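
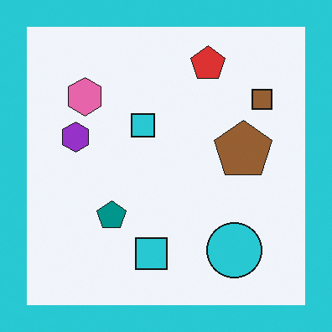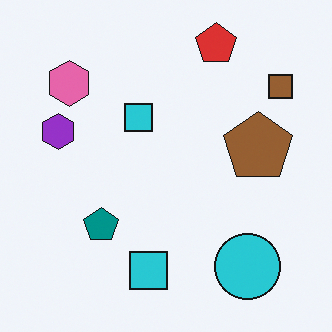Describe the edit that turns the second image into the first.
It was framed with a cyan border.

A solid cyan frame runs around the edge of the first image, with the content slightly shrunk inside it.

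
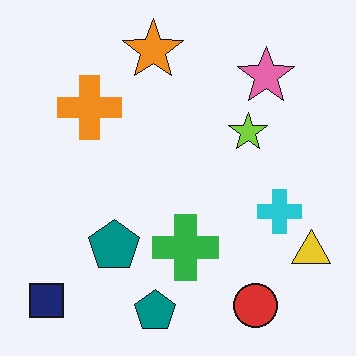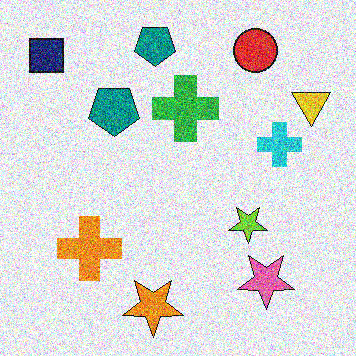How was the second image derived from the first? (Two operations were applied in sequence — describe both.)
The second image is the first flipped vertically (top ↔ bottom), then degraded with strong gaussian noise.

The orange star is in the top of the first image and the bottom of the second — shapes on opposite sides of the horizontal midline have swapped in a mirror flip. Random speckle covers the whole image, including the flat background.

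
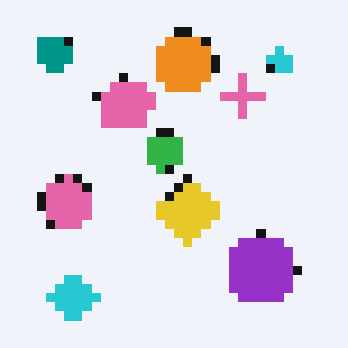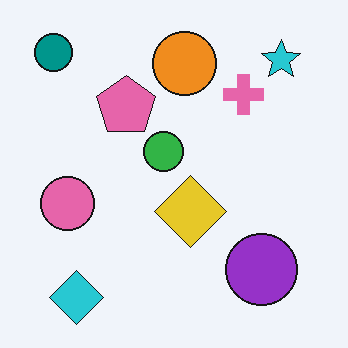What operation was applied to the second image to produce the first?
It was heavily pixelated into large blocks.

Shapes are reduced to large square blocks; fine edges and outlines are lost — a downscale-then-upscale (mosaic) effect.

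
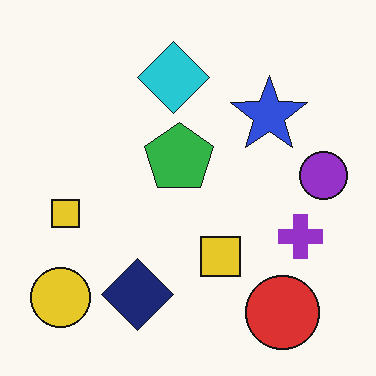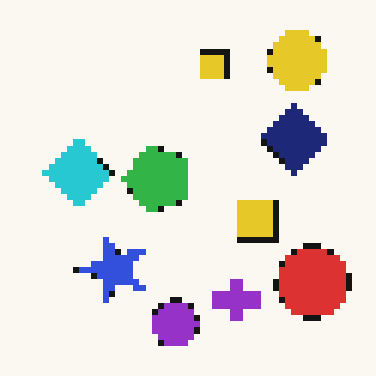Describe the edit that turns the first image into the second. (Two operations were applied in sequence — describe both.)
Transposed (reflected across the top-left ↔ bottom-right diagonal), then moderately pixelated.

Shapes have swapped their row and column positions — what was in the top-right is now in the bottom-left — a diagonal reflection. Shapes are reduced to large square blocks; fine edges and outlines are lost — a downscale-then-upscale (mosaic) effect.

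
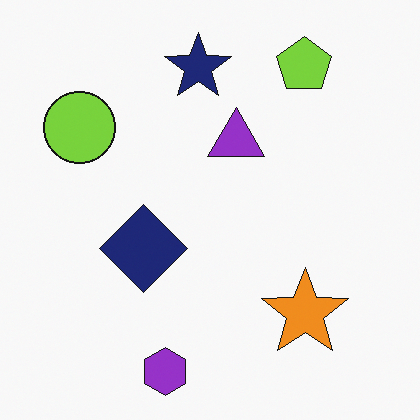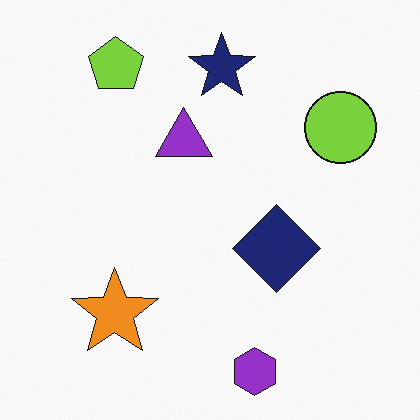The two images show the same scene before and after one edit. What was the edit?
The transformation is: flipped horizontally (left ↔ right).

The lime circle is in the top-left of the first image and the top-right of the second — shapes on opposite sides of the vertical midline have swapped in a mirror flip.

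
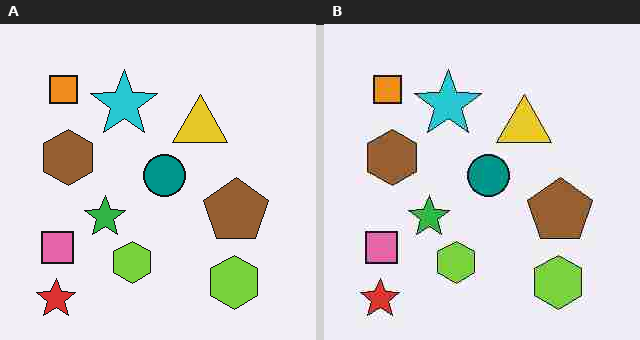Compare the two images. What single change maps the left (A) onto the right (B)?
The image was heavily JPEG-compressed with obvious blocking artifacts.

Blocky 8×8 compression artifacts appear around shape edges and the flat background shows ringing — characteristic JPEG degradation.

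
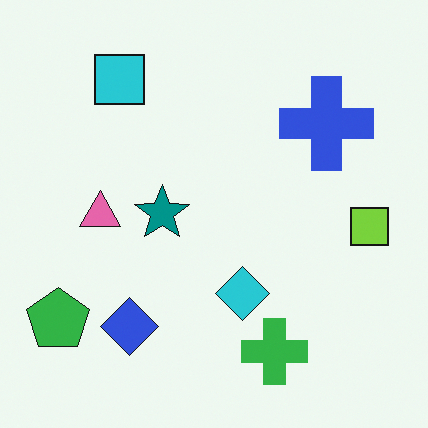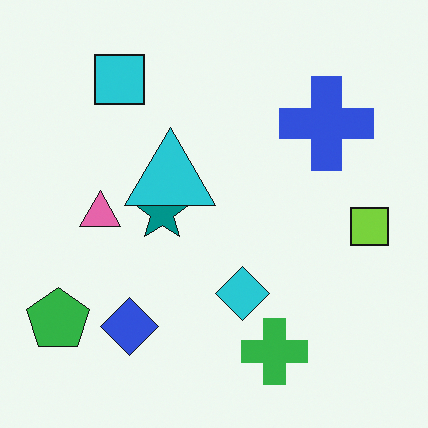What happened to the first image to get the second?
This is the original image overlaid with an additional cyan triangle.

A cyan triangle appears in the second image that is absent from the first.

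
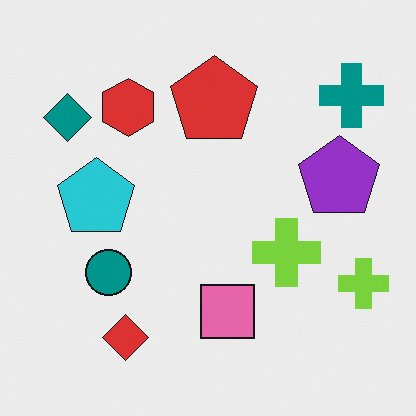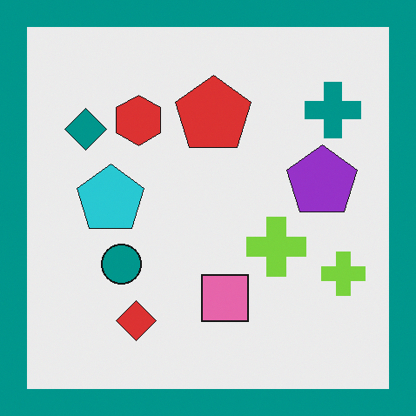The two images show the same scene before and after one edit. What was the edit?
Framed with a teal border.

A solid teal frame runs around the edge of the second image, with the content slightly shrunk inside it.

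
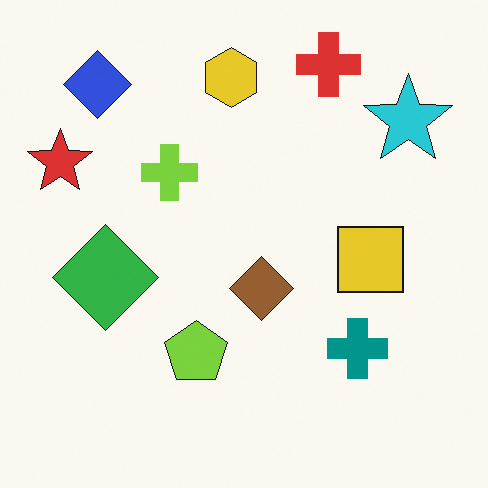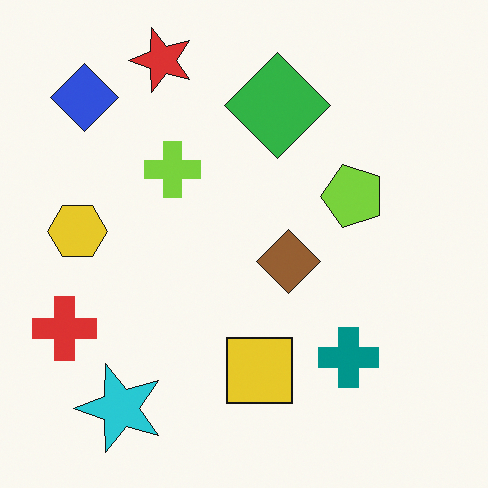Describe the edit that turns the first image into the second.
The transformation is: transposed (reflected across the top-left ↔ bottom-right diagonal).

Shapes have swapped their row and column positions — what was in the top-right is now in the bottom-left — a diagonal reflection.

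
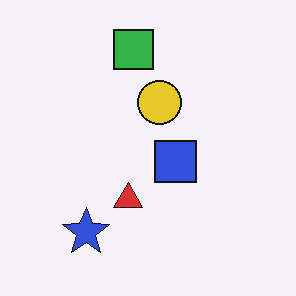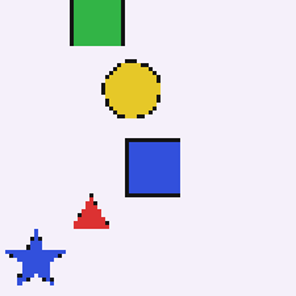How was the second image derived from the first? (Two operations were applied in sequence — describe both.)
This is the original image lightly pixelated (a mild mosaic effect), then cropped slightly and scaled back up.

Shapes are reduced to large square blocks; fine edges and outlines are lost — a downscale-then-upscale (mosaic) effect. The visible shapes are larger and the field of view is narrower; shapes near the original edges may be partly or wholly outside the frame — a crop-and-rescale.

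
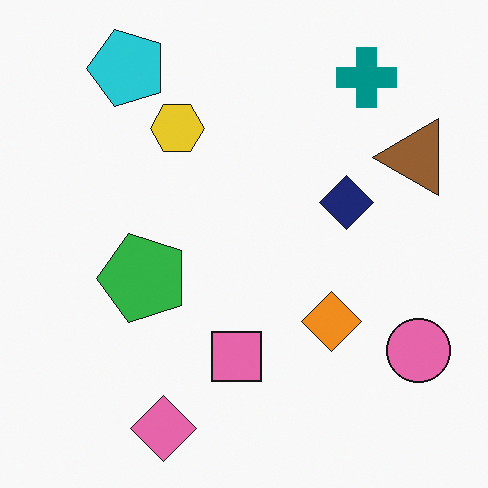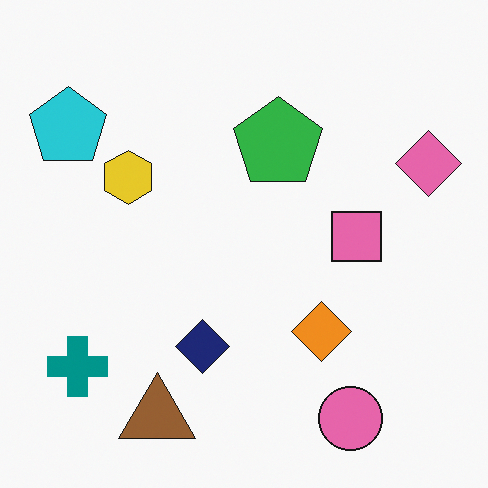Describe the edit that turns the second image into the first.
This is the original image transposed (reflected across the top-left ↔ bottom-right diagonal).

Shapes have swapped their row and column positions — what was in the top-right is now in the bottom-left — a diagonal reflection.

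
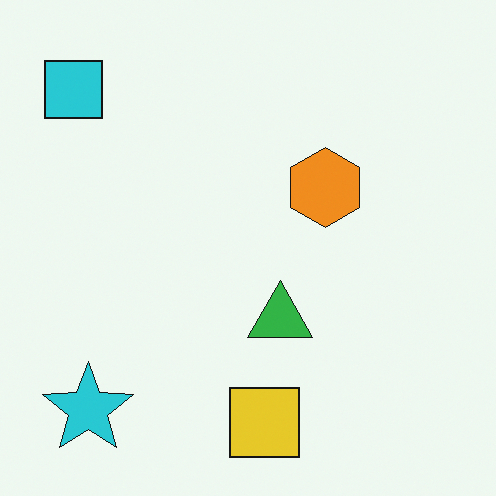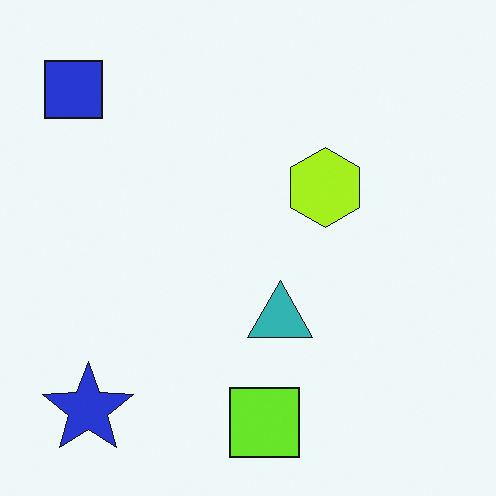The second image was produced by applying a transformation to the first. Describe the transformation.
This is the original image hue-shifted by a small amount.

Every shape's color has rotated by the same amount around the hue wheel — a uniform hue shift.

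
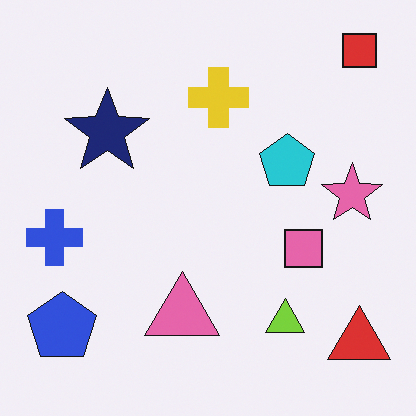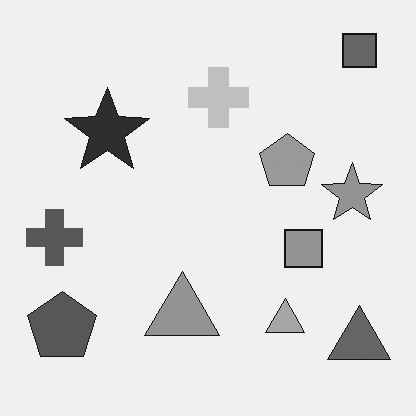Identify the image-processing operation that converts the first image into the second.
The image was converted to grayscale.

All color is removed — every shape is now a shade of grey.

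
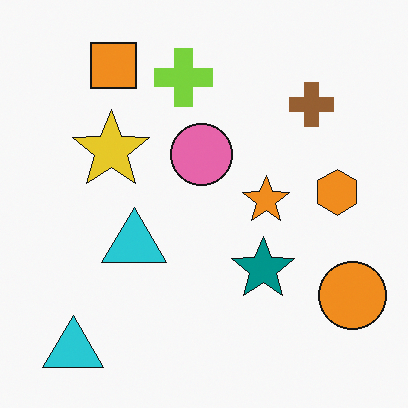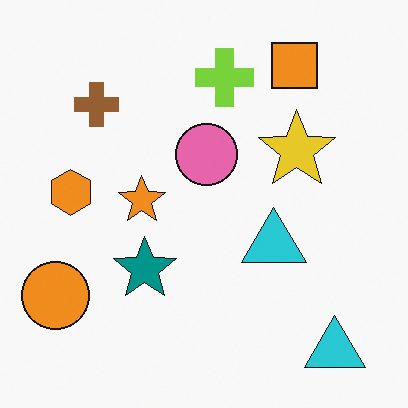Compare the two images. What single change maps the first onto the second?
Flipped horizontally (left ↔ right).

The orange circle is in the bottom-right of the first image and the bottom-left of the second — shapes on opposite sides of the vertical midline have swapped in a mirror flip.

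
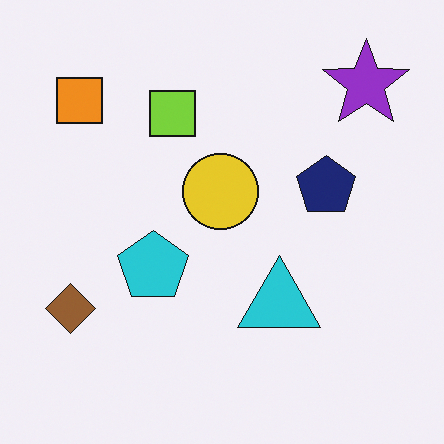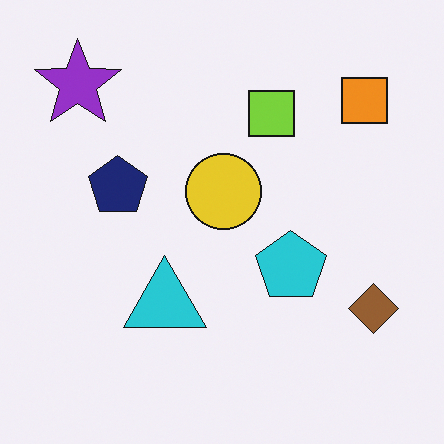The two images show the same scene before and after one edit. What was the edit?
Flipped horizontally (left ↔ right).

The brown diamond is in the bottom-left of the first image and the bottom-right of the second — shapes on opposite sides of the vertical midline have swapped in a mirror flip.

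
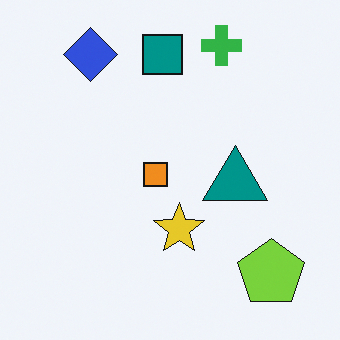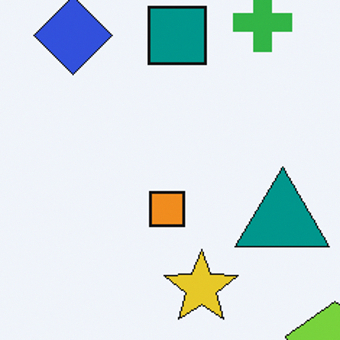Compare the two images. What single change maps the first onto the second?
The transformation is: cropped to a modestly smaller region and rescaled.

The visible shapes are larger and the field of view is narrower; shapes near the original edges may be partly or wholly outside the frame — a crop-and-rescale.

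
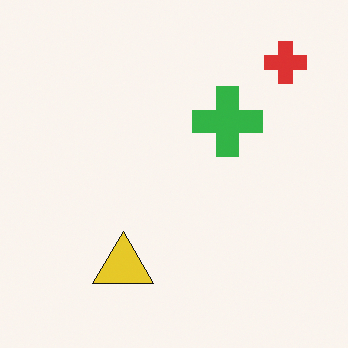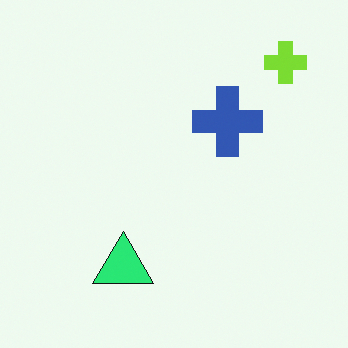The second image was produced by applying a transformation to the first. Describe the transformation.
It was hue-shifted noticeably.

Every shape's color has rotated by the same amount around the hue wheel — a uniform hue shift.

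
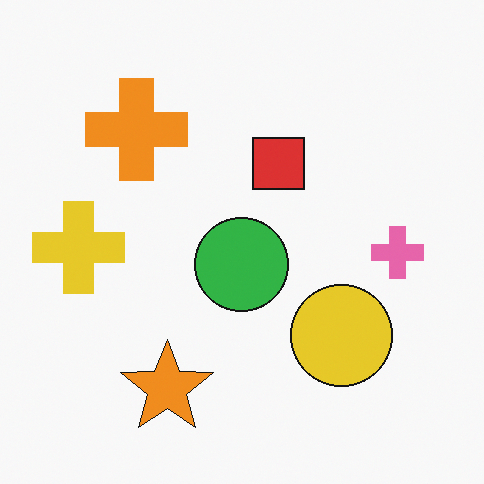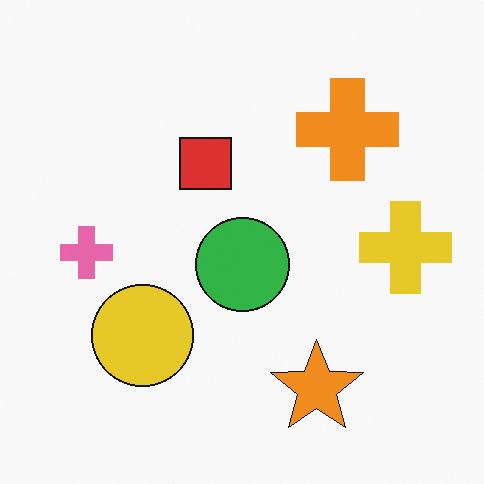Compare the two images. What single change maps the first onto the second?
The transformation is: flipped horizontally (left ↔ right).

The yellow cross is in the left of the first image and the right of the second — shapes on opposite sides of the vertical midline have swapped in a mirror flip.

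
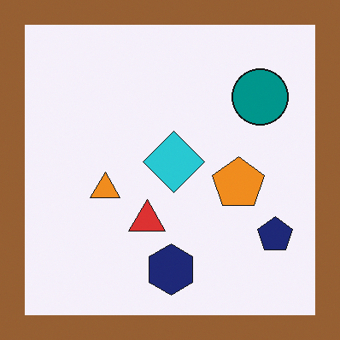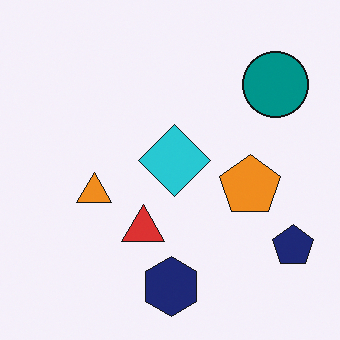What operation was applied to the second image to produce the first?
The first image is the second framed with a brown border.

A solid brown frame runs around the edge of the first image, with the content slightly shrunk inside it.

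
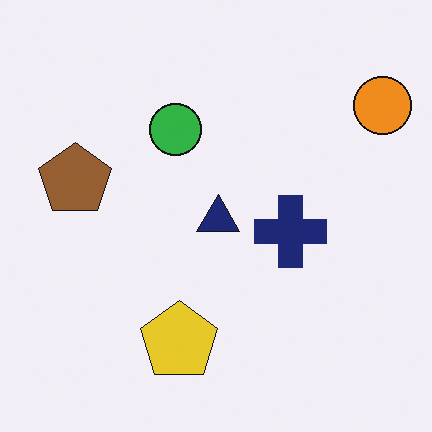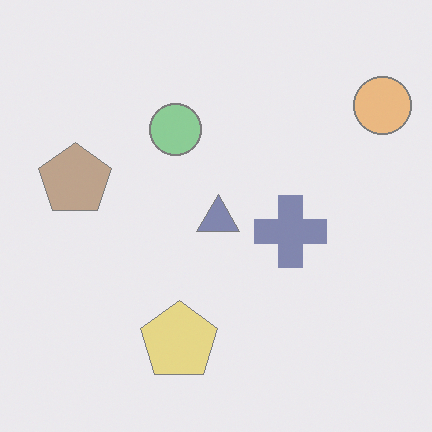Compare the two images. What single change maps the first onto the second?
It was given much lower contrast.

Tones are pushed toward mid-grey across the whole image — a global contrast change.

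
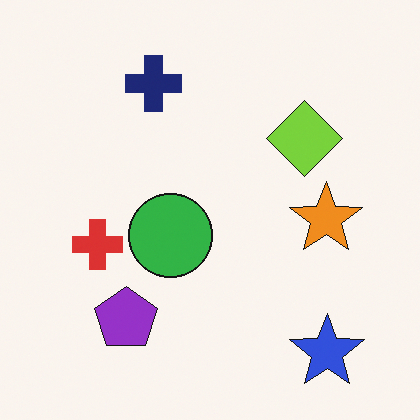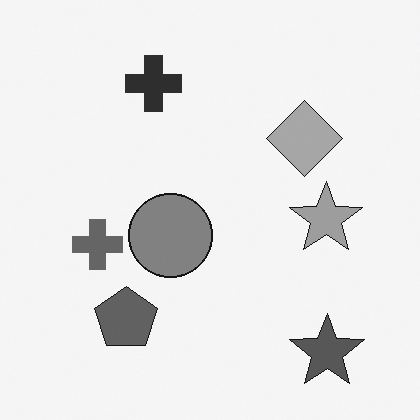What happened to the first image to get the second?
It was converted to grayscale.

All color is removed — every shape is now a shade of grey.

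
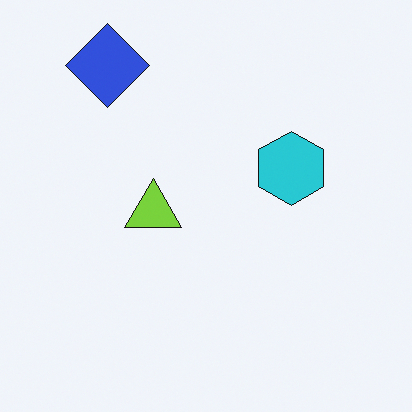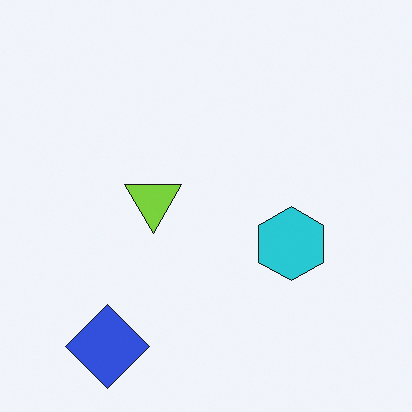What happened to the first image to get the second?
This is the original image flipped vertically (top ↔ bottom).

The blue diamond is in the top-left of the first image and the bottom-left of the second — shapes on opposite sides of the horizontal midline have swapped in a mirror flip.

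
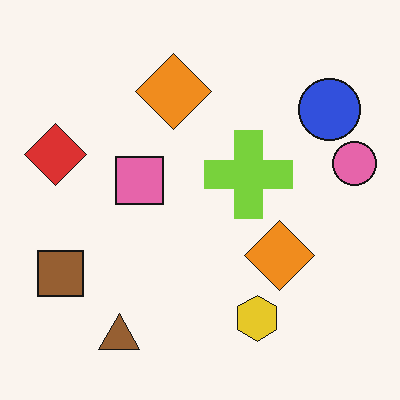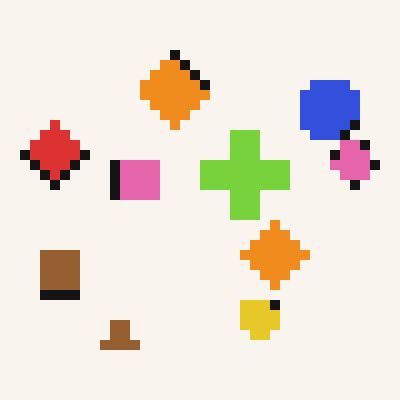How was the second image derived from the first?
Heavily pixelated into large blocks.

Shapes are reduced to large square blocks; fine edges and outlines are lost — a downscale-then-upscale (mosaic) effect.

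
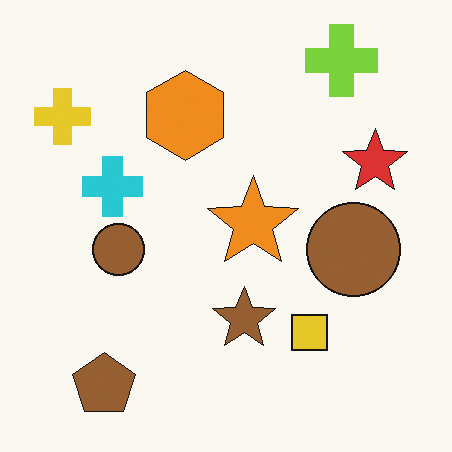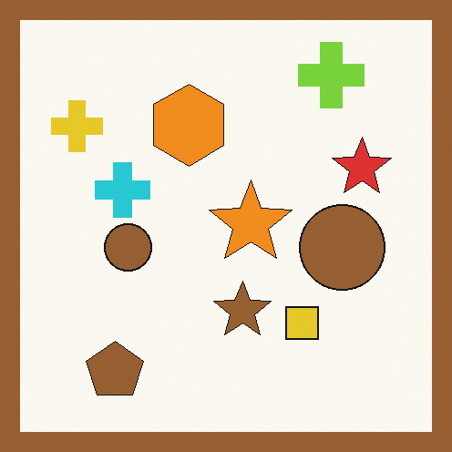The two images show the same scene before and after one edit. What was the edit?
This is the original image framed with a brown border.

A solid brown frame runs around the edge of the second image, with the content slightly shrunk inside it.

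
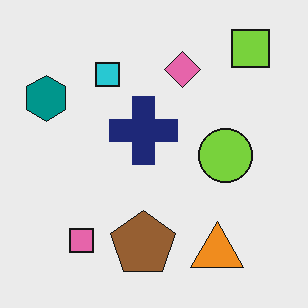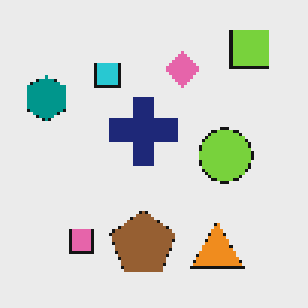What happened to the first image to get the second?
Lightly pixelated (a mild mosaic effect).

Shapes are reduced to large square blocks; fine edges and outlines are lost — a downscale-then-upscale (mosaic) effect.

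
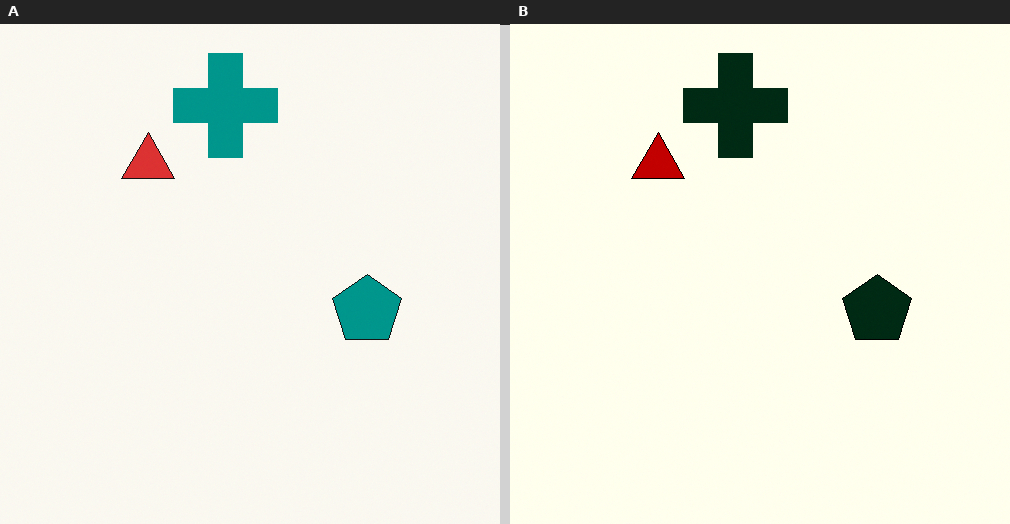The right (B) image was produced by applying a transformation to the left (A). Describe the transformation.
The right (B) image is the left (A) boosted in contrast.

Tones are pushed away from mid-grey across the whole image — a global contrast change.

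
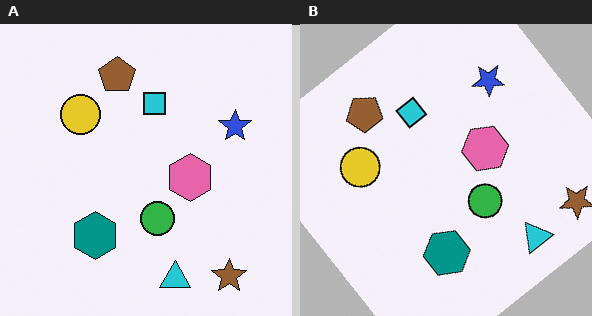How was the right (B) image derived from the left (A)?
The right (B) image is the left (A) rotated counter-clockwise by a large amount — several tens of degrees.

Every shape is tilted by the same angle and the image corners show triangular fill wedges — a whole-image rotation by a non-right angle.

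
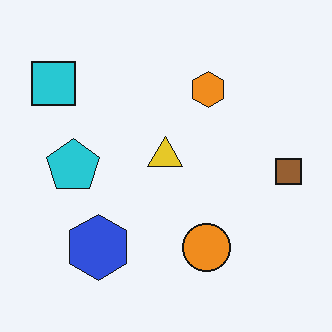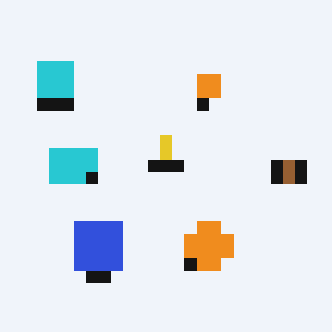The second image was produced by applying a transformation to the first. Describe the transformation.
Heavily pixelated into large blocks.

Shapes are reduced to large square blocks; fine edges and outlines are lost — a downscale-then-upscale (mosaic) effect.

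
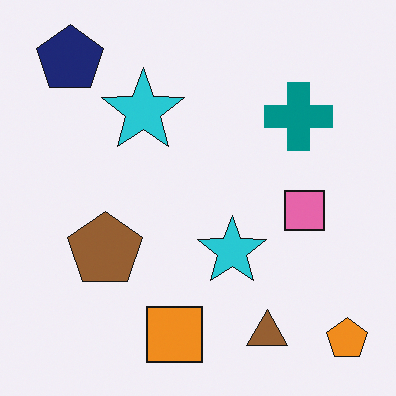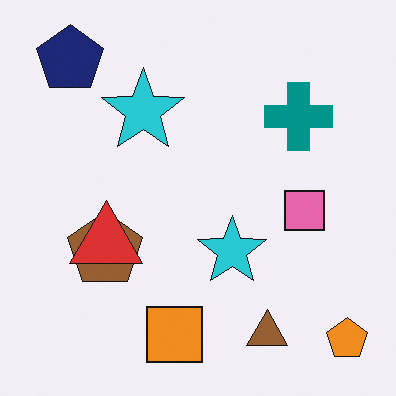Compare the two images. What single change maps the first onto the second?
The image was overlaid with an additional red triangle.

A red triangle appears in the second image that is absent from the first.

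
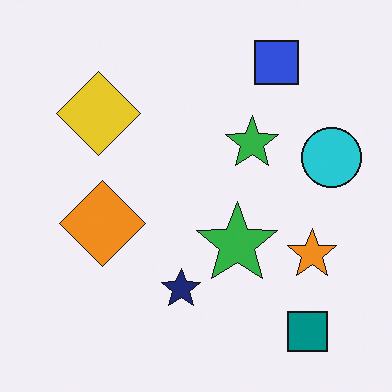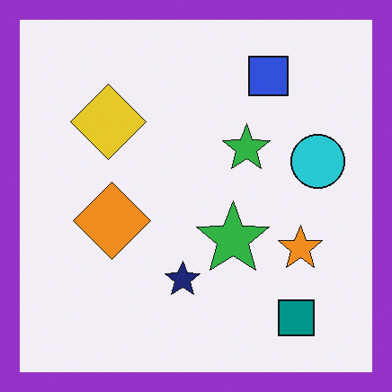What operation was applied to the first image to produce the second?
It was framed with a purple border.

A solid purple frame runs around the edge of the second image, with the content slightly shrunk inside it.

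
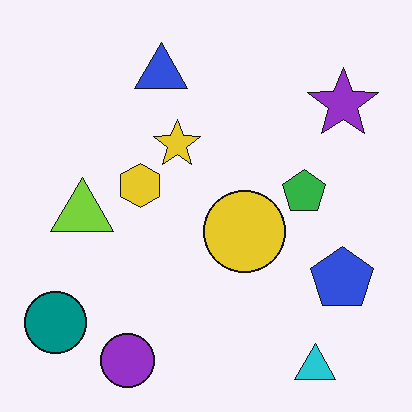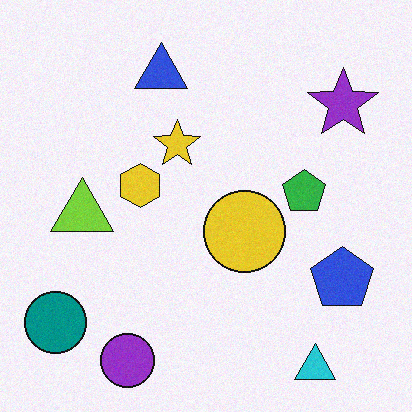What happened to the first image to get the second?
The transformation is: degraded with subtle gaussian noise.

Random speckle covers the whole image, including the flat background.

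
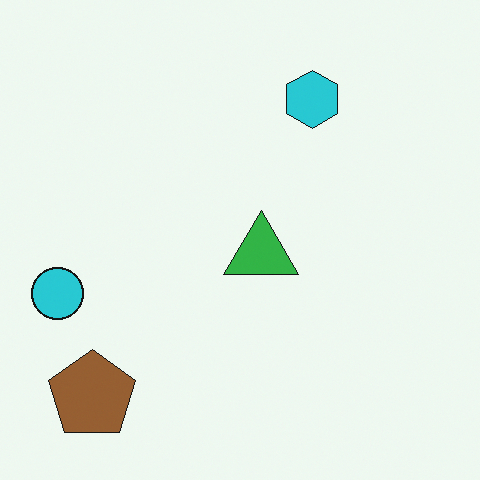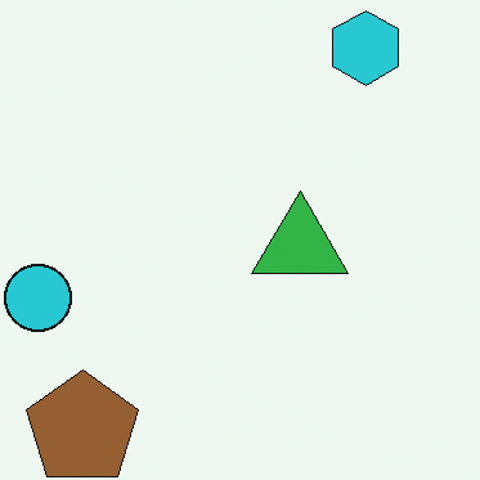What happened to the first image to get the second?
The second image is the first cropped to a modestly smaller region and rescaled.

The visible shapes are larger and the field of view is narrower; shapes near the original edges may be partly or wholly outside the frame — a crop-and-rescale.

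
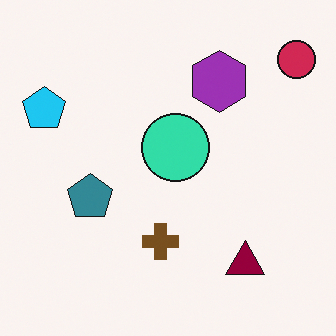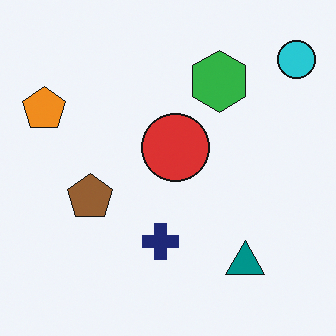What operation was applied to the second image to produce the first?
The first image is the second hue-shifted through roughly half the color wheel.

Every shape's color has rotated by the same amount around the hue wheel — a uniform hue shift.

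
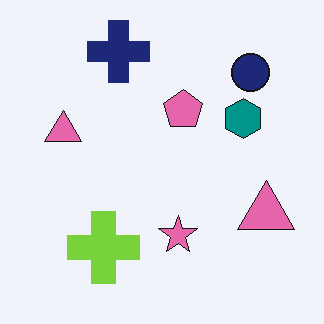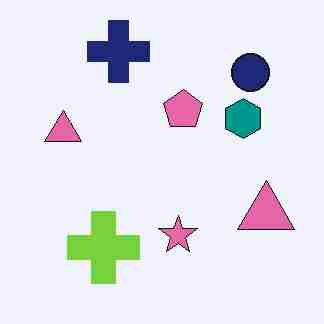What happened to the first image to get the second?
It was degraded with heavy JPEG compression.

Blocky 8×8 compression artifacts appear around shape edges and the flat background shows ringing — characteristic JPEG degradation.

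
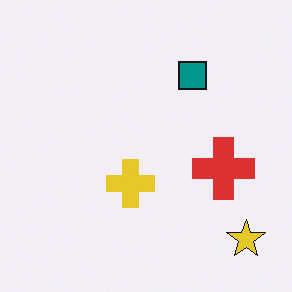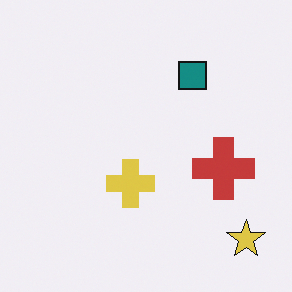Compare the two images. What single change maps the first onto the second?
It was slightly desaturated.

All colors are more muted and greyish — a global saturation change.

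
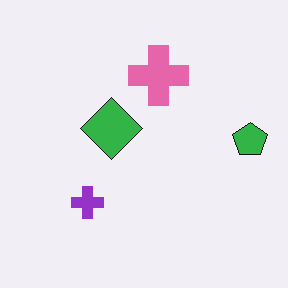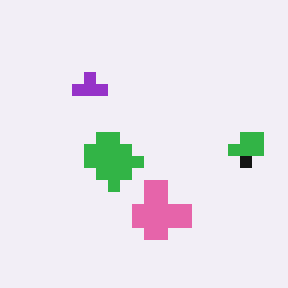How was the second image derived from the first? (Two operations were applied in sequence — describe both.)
The transformation is: flipped vertically (top ↔ bottom), then heavily pixelated into large blocks.

The pink cross is in the top of the first image and the bottom of the second — shapes on opposite sides of the horizontal midline have swapped in a mirror flip. Shapes are reduced to large square blocks; fine edges and outlines are lost — a downscale-then-upscale (mosaic) effect.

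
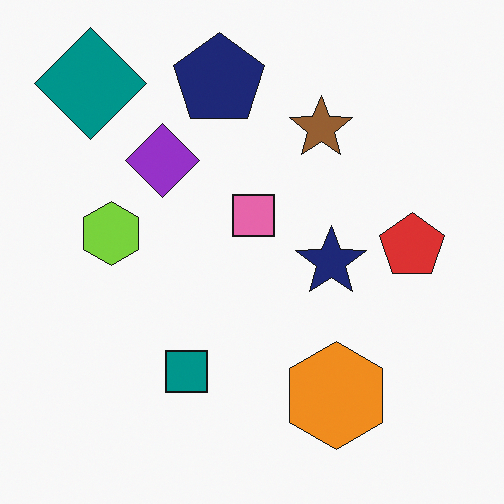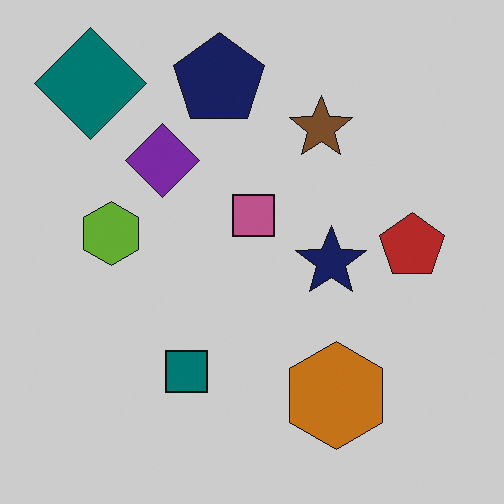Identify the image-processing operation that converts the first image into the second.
The transformation is: darkened a little.

Every pixel — background and shapes alike — is uniformly darkened.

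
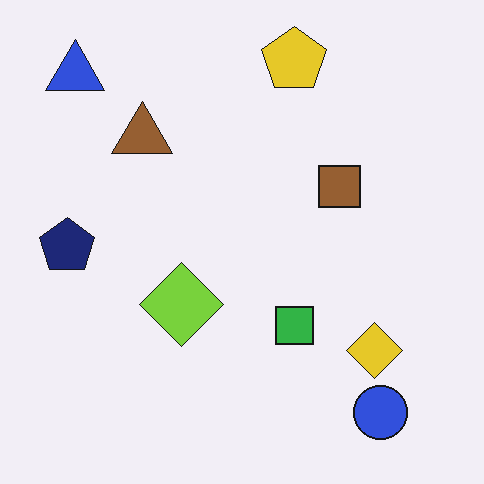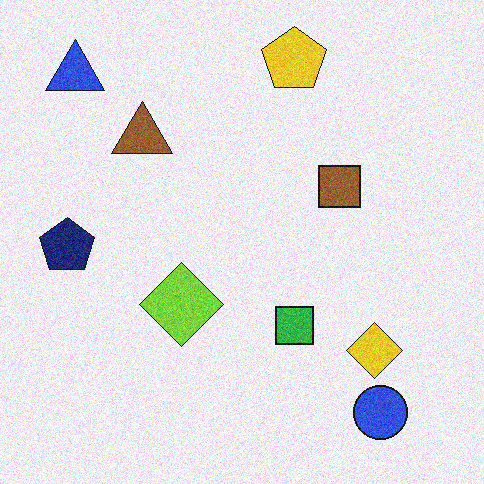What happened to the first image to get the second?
The image was degraded with visible gaussian noise.

Random speckle covers the whole image, including the flat background.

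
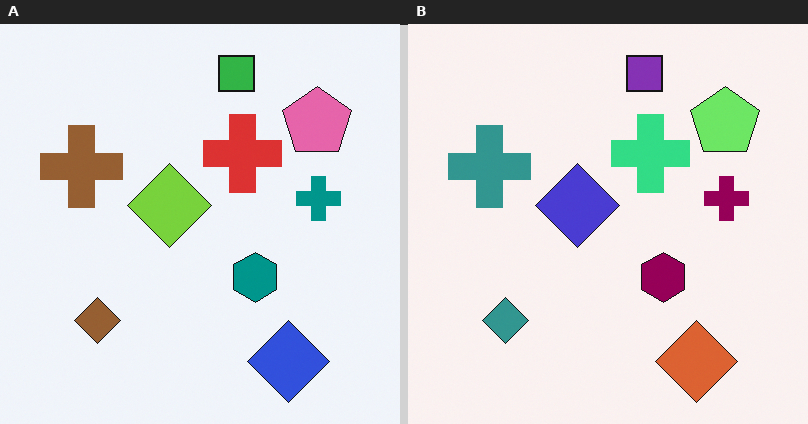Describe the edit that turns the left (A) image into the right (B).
The image was hue-shifted by a moderate amount.

Every shape's color has rotated by the same amount around the hue wheel — a uniform hue shift.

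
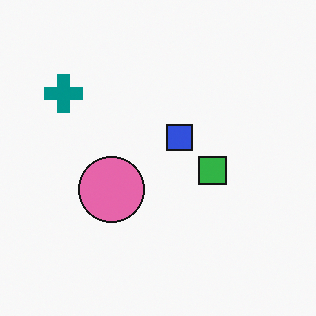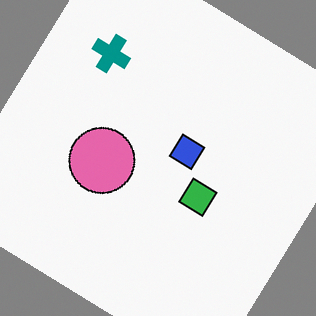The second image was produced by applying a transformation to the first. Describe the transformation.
Rotated clockwise by a large amount — several tens of degrees.

Every shape is tilted by the same angle and the image corners show triangular fill wedges — a whole-image rotation by a non-right angle.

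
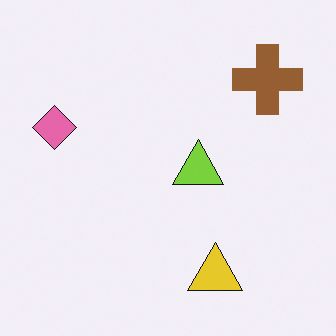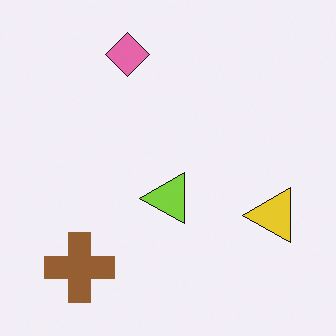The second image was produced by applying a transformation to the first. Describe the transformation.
This is the original image transposed (reflected across the top-left ↔ bottom-right diagonal).

Shapes have swapped their row and column positions — what was in the top-right is now in the bottom-left — a diagonal reflection.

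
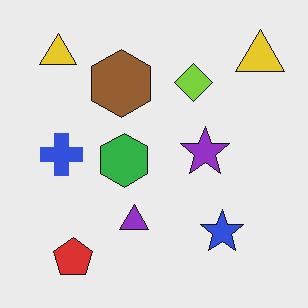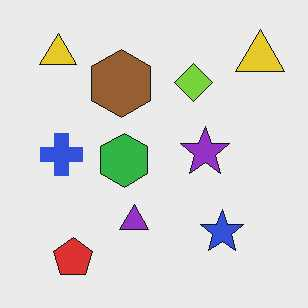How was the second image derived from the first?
JPEG-compressed with visible artifacts.

Blocky 8×8 compression artifacts appear around shape edges and the flat background shows ringing — characteristic JPEG degradation.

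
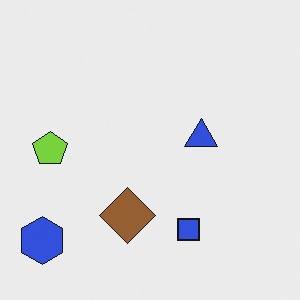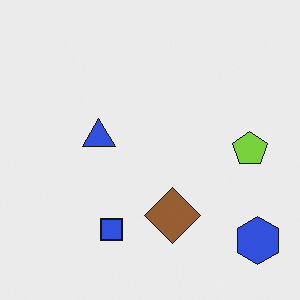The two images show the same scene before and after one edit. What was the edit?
The image was flipped horizontally (left ↔ right).

The blue hexagon is in the bottom-left of the first image and the bottom-right of the second — shapes on opposite sides of the vertical midline have swapped in a mirror flip.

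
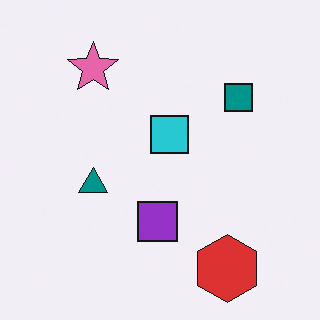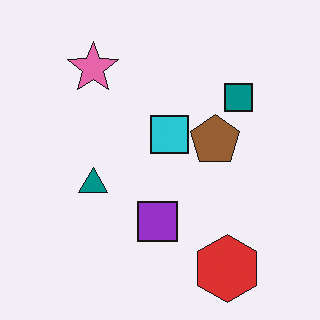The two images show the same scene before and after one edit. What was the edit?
The second image is the first overlaid with an additional brown pentagon.

A brown pentagon appears in the second image that is absent from the first.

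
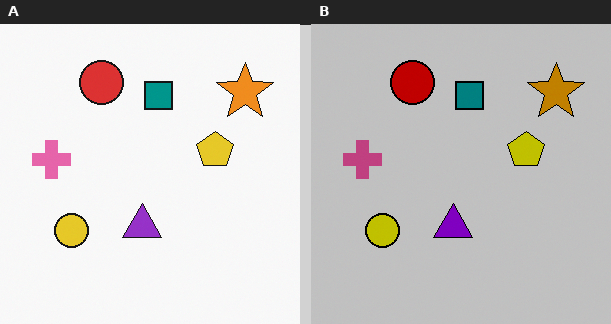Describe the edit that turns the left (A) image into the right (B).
It was heavily posterized to just a handful of flat colors.

Each flat color has snapped to a coarser quantized level — most visibly, the near-white background has dropped to a flat grey.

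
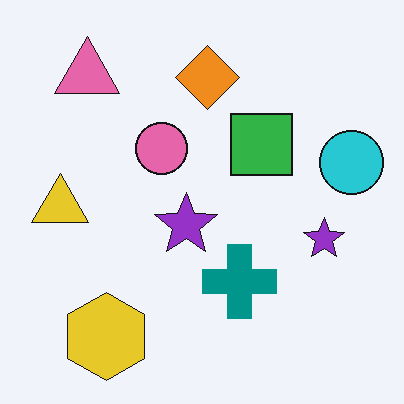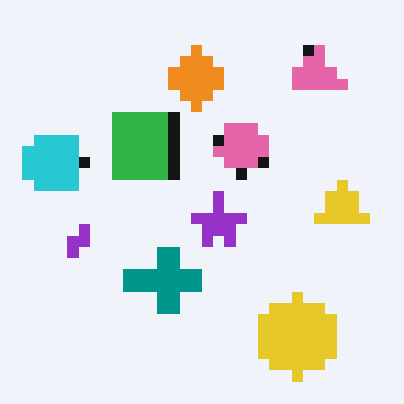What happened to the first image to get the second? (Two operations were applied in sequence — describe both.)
The transformation is: flipped horizontally (left ↔ right), then coarsely pixelated.

The cyan circle is in the right of the first image and the left of the second — shapes on opposite sides of the vertical midline have swapped in a mirror flip. Shapes are reduced to large square blocks; fine edges and outlines are lost — a downscale-then-upscale (mosaic) effect.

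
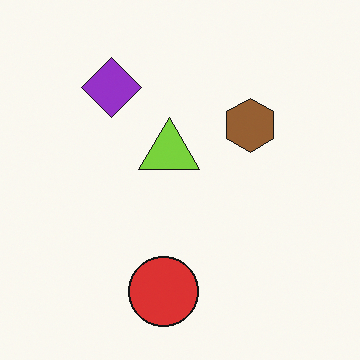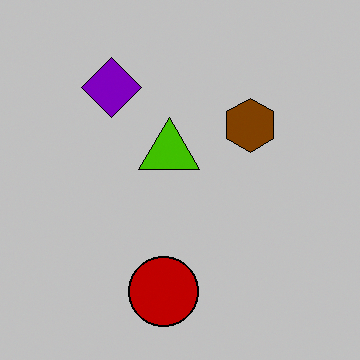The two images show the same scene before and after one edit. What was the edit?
The transformation is: aggressively posterized.

Each flat color has snapped to a coarser quantized level — most visibly, the near-white background has dropped to a flat grey.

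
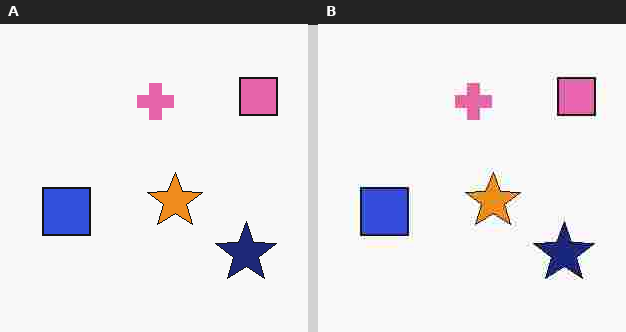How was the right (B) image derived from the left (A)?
The transformation is: heavily JPEG-compressed with obvious blocking artifacts.

Blocky 8×8 compression artifacts appear around shape edges and the flat background shows ringing — characteristic JPEG degradation.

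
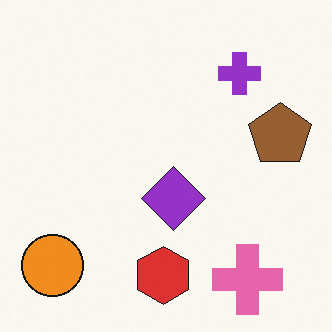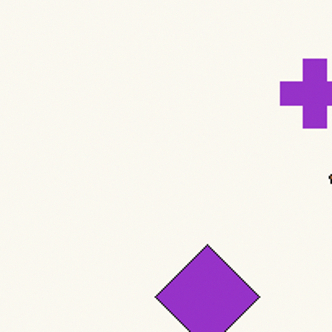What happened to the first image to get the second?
The transformation is: cropped tightly and scaled back up.

The visible shapes are larger and the field of view is narrower; shapes near the original edges may be partly or wholly outside the frame — a crop-and-rescale.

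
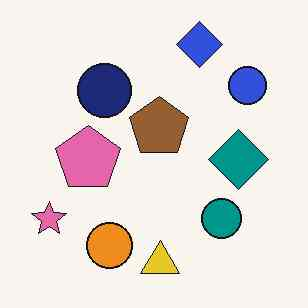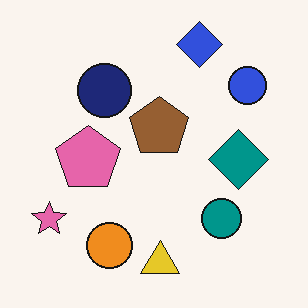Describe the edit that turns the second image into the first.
The transformation is: given moderate JPEG compression.

Blocky 8×8 compression artifacts appear around shape edges and the flat background shows ringing — characteristic JPEG degradation.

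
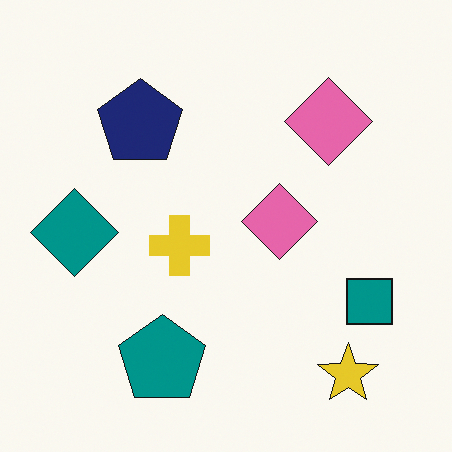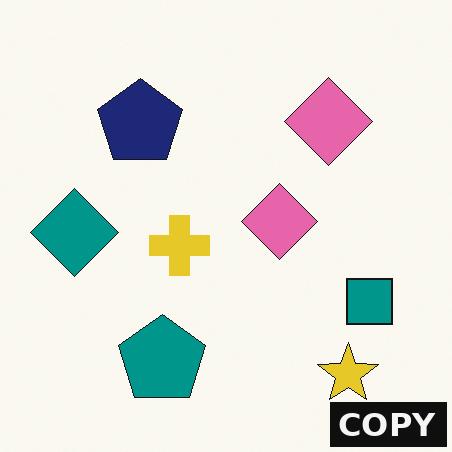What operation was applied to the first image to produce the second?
The transformation is: watermarked with the text "COPY" in the lower-right corner.

A dark label reading "COPY" appears in the lower-right corner.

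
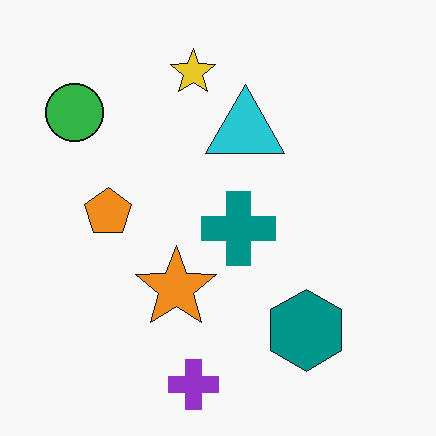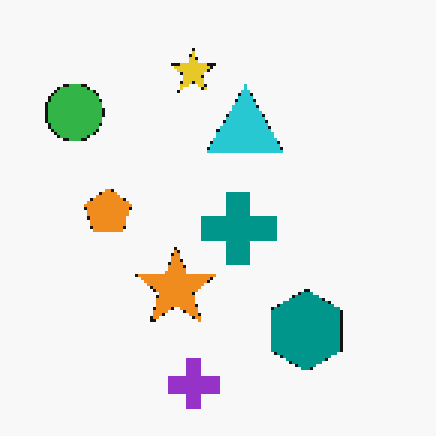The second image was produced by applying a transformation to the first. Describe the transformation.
Lightly pixelated (a mild mosaic effect).

Shapes are reduced to large square blocks; fine edges and outlines are lost — a downscale-then-upscale (mosaic) effect.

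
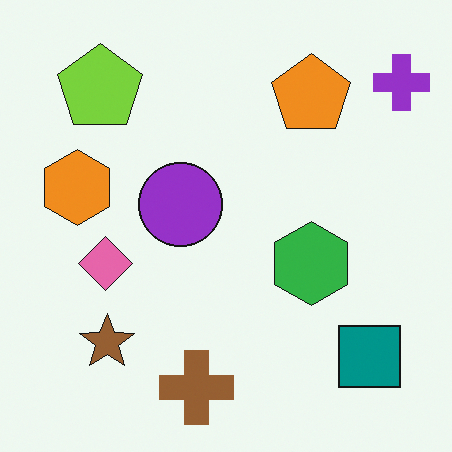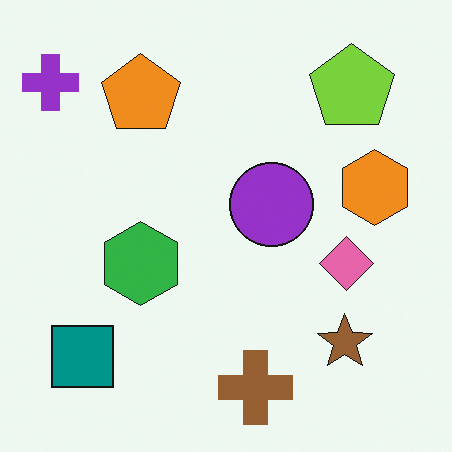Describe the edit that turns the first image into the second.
It was flipped horizontally (left ↔ right).

The purple cross is in the top-right of the first image and the top-left of the second — shapes on opposite sides of the vertical midline have swapped in a mirror flip.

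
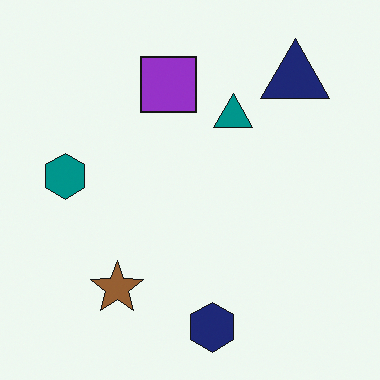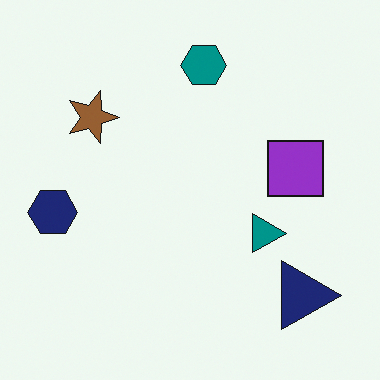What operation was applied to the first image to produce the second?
The second image is the first rotated 90° clockwise.

The navy triangle sits in the top-right of the first image and the bottom-right of the second — consistent with a whole-image 90° clockwise rotation.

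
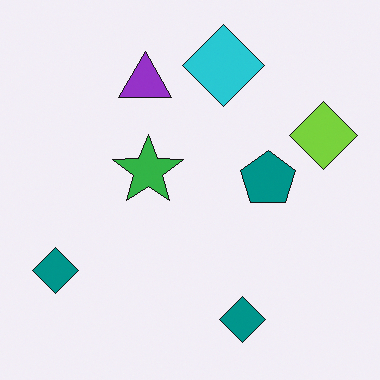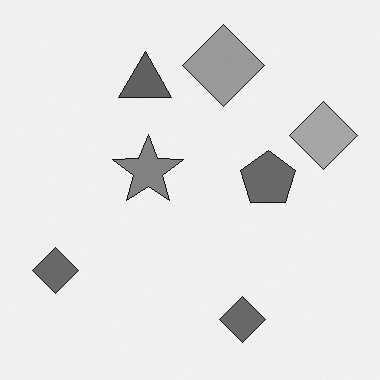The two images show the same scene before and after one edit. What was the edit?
The transformation is: converted to grayscale.

All color is removed — every shape is now a shade of grey.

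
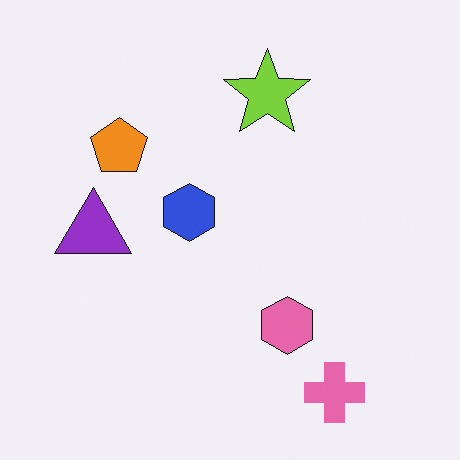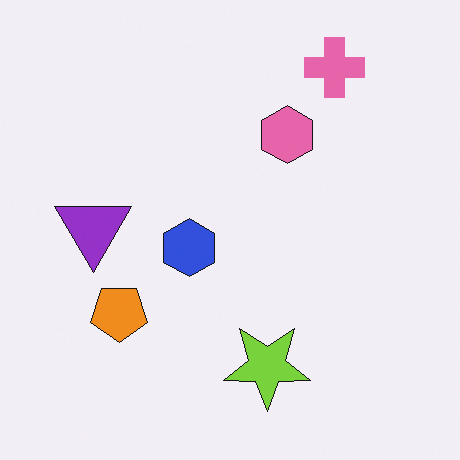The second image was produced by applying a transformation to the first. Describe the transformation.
Flipped vertically (top ↔ bottom).

The pink cross is in the bottom-right of the first image and the top-right of the second — shapes on opposite sides of the horizontal midline have swapped in a mirror flip.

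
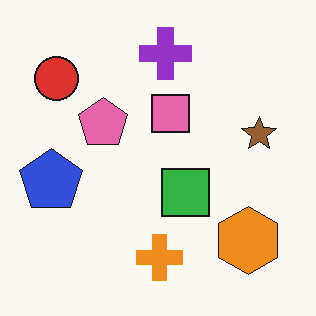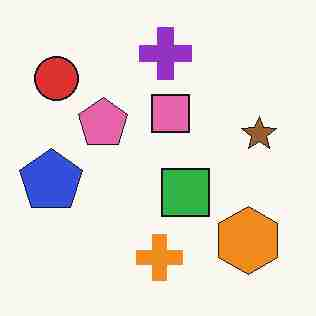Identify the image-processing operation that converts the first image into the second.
This is the original image degraded with heavy JPEG compression.

Blocky 8×8 compression artifacts appear around shape edges and the flat background shows ringing — characteristic JPEG degradation.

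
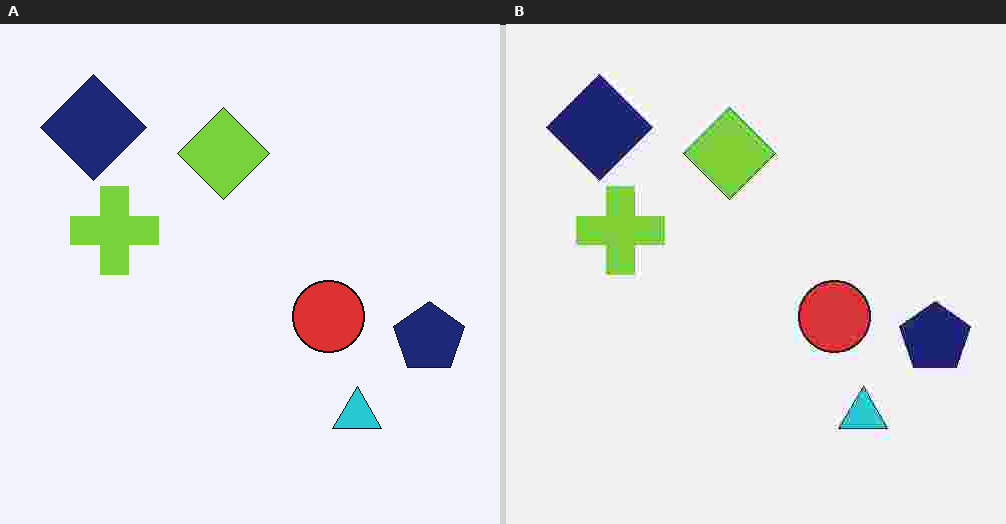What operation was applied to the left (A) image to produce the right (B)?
The transformation is: degraded with heavy JPEG compression.

Blocky 8×8 compression artifacts appear around shape edges and the flat background shows ringing — characteristic JPEG degradation.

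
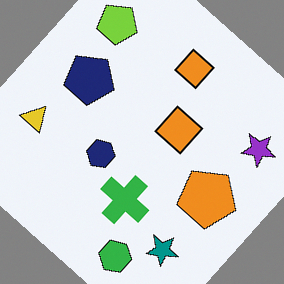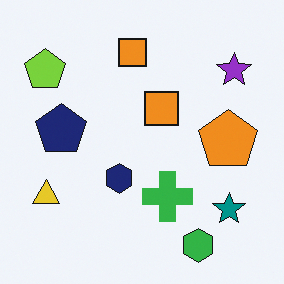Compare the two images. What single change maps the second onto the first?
The image was rotated clockwise by a large amount — several tens of degrees.

Every shape is tilted by the same angle and the image corners show triangular fill wedges — a whole-image rotation by a non-right angle.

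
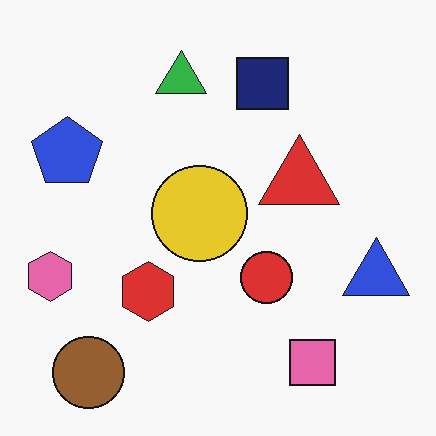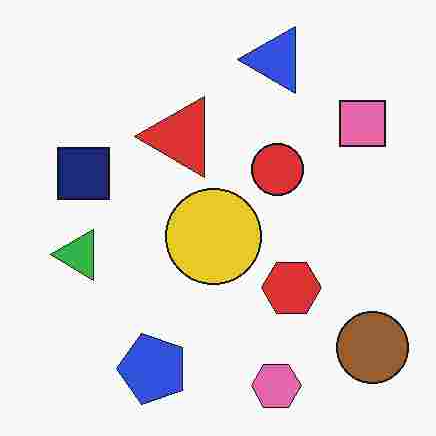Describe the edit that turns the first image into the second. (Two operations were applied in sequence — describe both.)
The transformation is: degraded with heavy JPEG compression, then rotated 90° counter-clockwise.

Blocky 8×8 compression artifacts appear around shape edges and the flat background shows ringing — characteristic JPEG degradation. The brown circle sits in the bottom-left of the first image and the bottom-right of the second — consistent with a whole-image 90° counter-clockwise rotation.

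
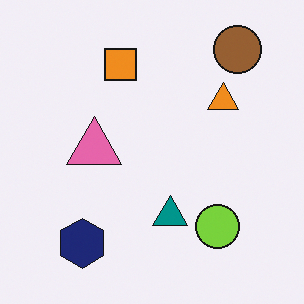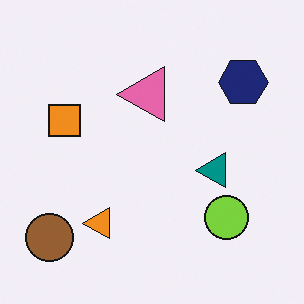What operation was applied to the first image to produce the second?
The second image is the first transposed (reflected across the top-left ↔ bottom-right diagonal).

Shapes have swapped their row and column positions — what was in the top-right is now in the bottom-left — a diagonal reflection.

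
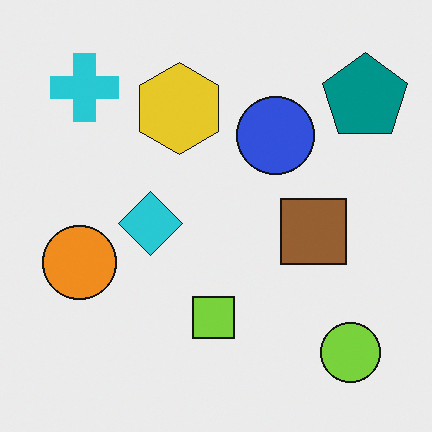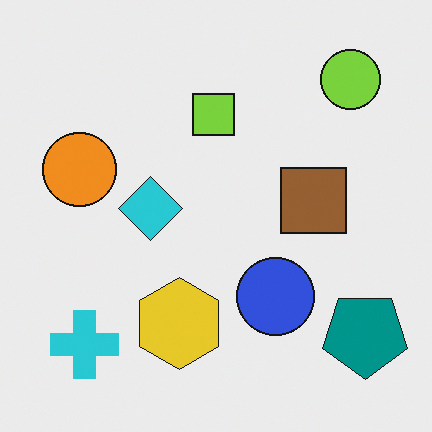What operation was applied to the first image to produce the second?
The image was flipped vertically (top ↔ bottom).

The lime circle is in the bottom-right of the first image and the top-right of the second — shapes on opposite sides of the horizontal midline have swapped in a mirror flip.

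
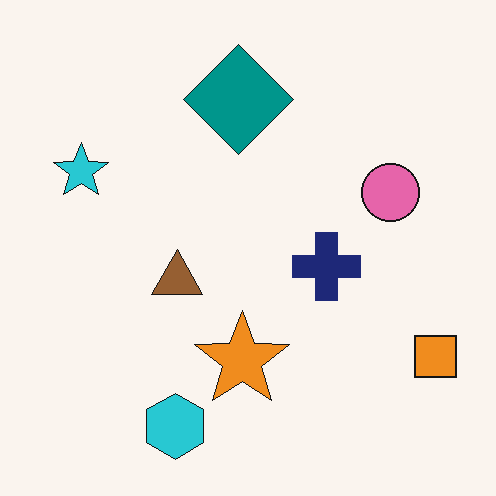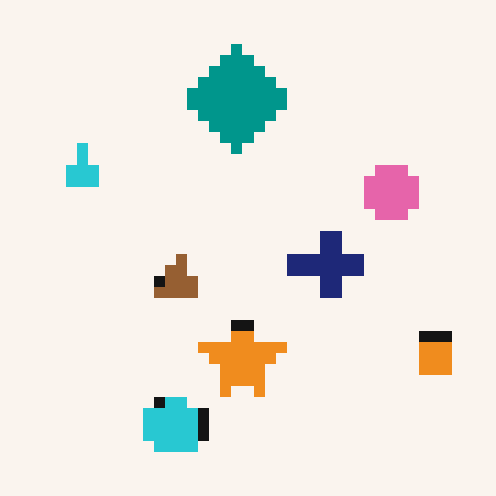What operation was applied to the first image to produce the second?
The second image is the first coarsely pixelated.

Shapes are reduced to large square blocks; fine edges and outlines are lost — a downscale-then-upscale (mosaic) effect.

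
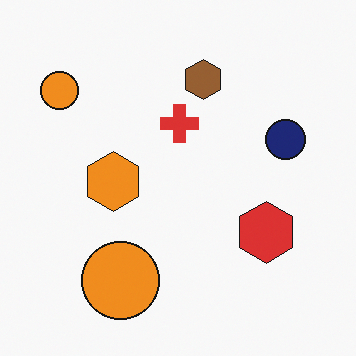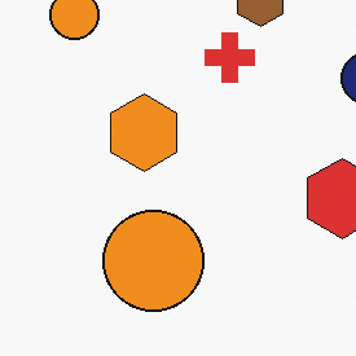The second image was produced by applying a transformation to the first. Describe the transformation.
The image was cropped to a modestly smaller region and rescaled.

The visible shapes are larger and the field of view is narrower; shapes near the original edges may be partly or wholly outside the frame — a crop-and-rescale.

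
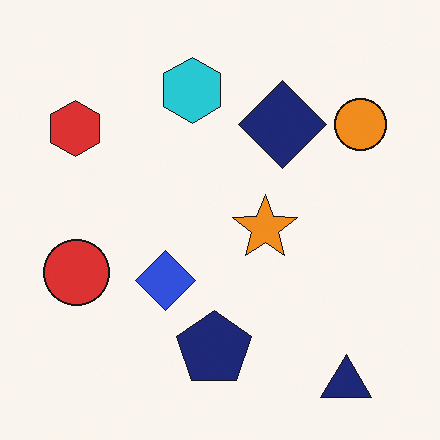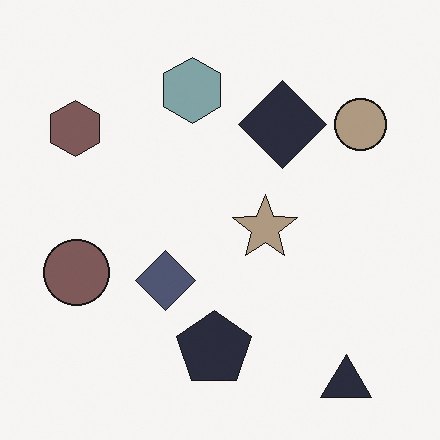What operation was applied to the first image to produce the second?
Made much more muted (saturation change).

All colors are more muted and greyish — a global saturation change.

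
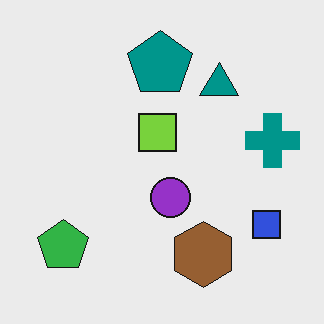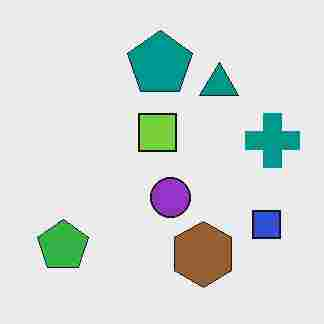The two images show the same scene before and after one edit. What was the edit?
The second image is the first degraded with heavy JPEG compression.

Blocky 8×8 compression artifacts appear around shape edges and the flat background shows ringing — characteristic JPEG degradation.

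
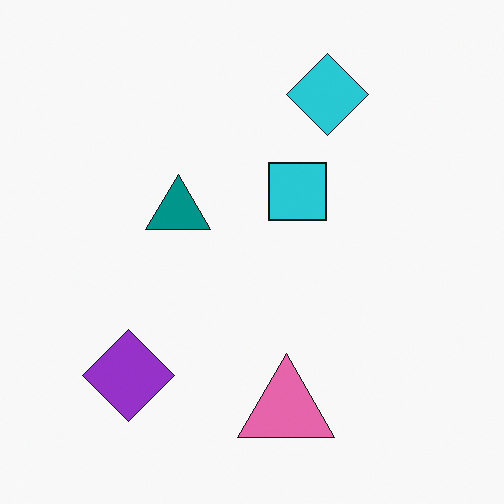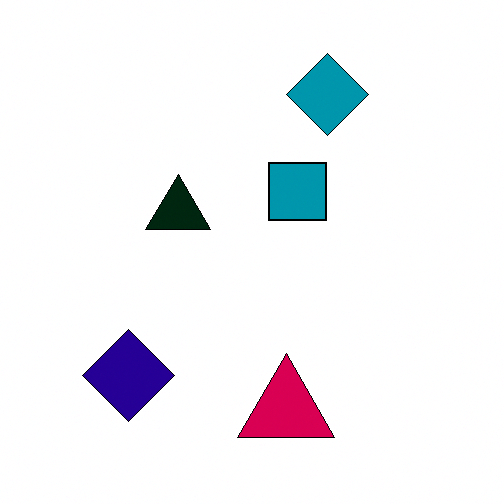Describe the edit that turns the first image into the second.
The transformation is: given much higher contrast.

Tones are pushed away from mid-grey across the whole image — a global contrast change.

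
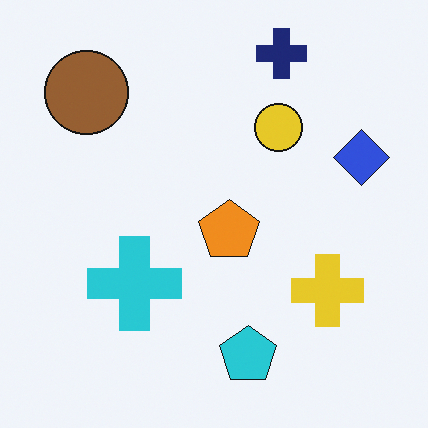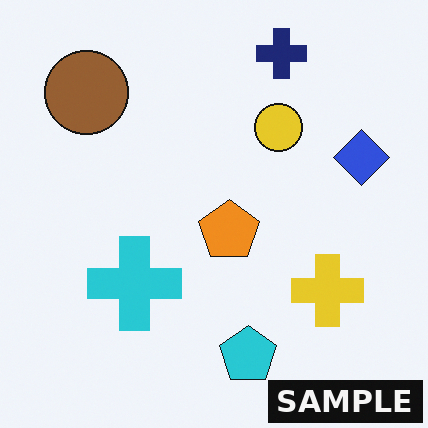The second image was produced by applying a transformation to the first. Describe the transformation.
This is the original image watermarked with the text "SAMPLE" in the lower-right corner.

A dark label reading "SAMPLE" appears in the lower-right corner.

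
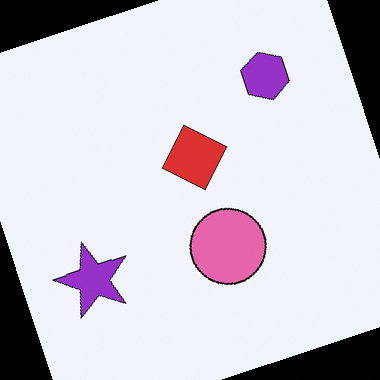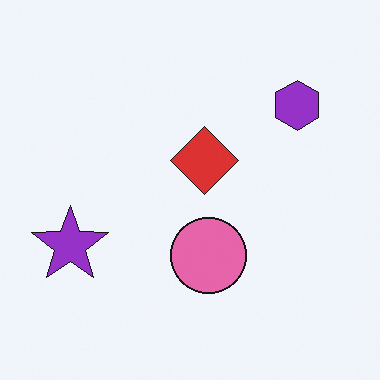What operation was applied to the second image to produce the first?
Rotated counter-clockwise by a clearly visible amount.

Every shape is tilted by the same angle and the image corners show triangular fill wedges — a whole-image rotation by a non-right angle.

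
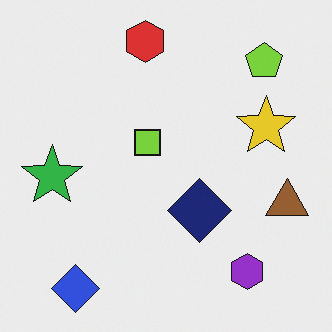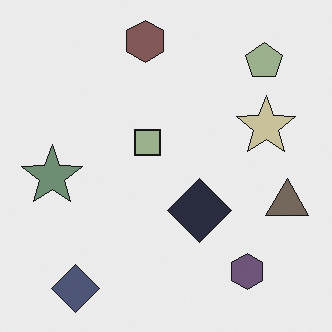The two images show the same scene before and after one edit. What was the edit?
The image was made much more muted (saturation change).

All colors are more muted and greyish — a global saturation change.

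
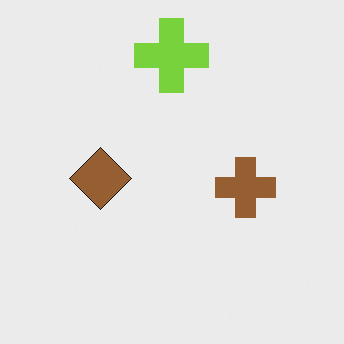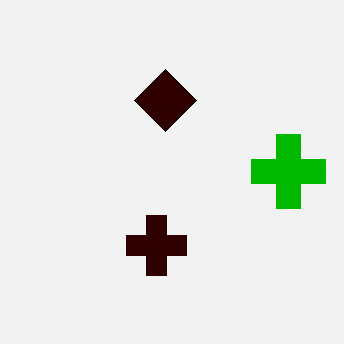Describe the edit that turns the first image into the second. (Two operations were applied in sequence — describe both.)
The transformation is: boosted in contrast, then rotated 90° clockwise.

Tones are pushed away from mid-grey across the whole image — a global contrast change. The lime cross sits in the top of the first image and the right of the second — consistent with a whole-image 90° clockwise rotation.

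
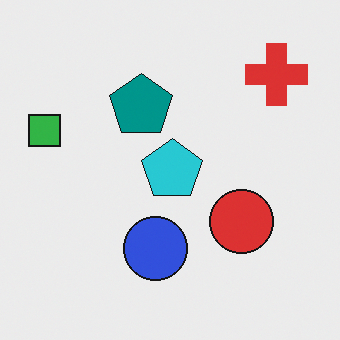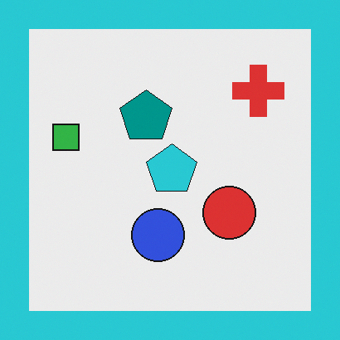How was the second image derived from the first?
It was framed with a cyan border.

A solid cyan frame runs around the edge of the second image, with the content slightly shrunk inside it.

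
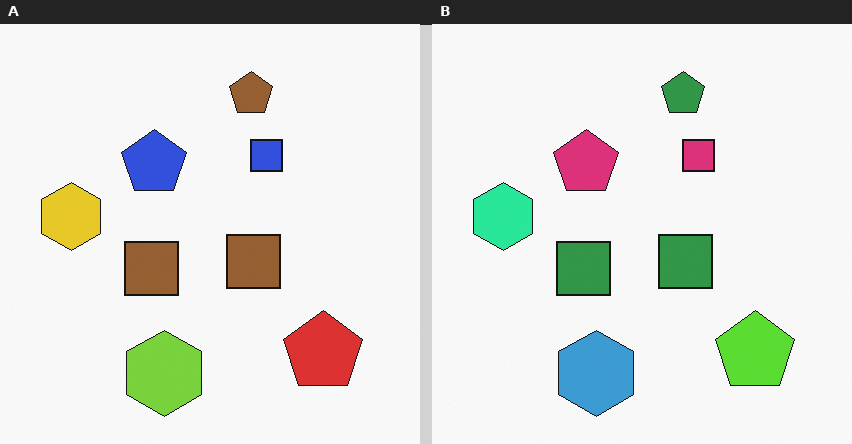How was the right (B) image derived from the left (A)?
The image was hue-shifted by a moderate amount.

Every shape's color has rotated by the same amount around the hue wheel — a uniform hue shift.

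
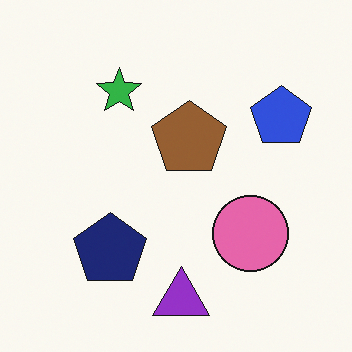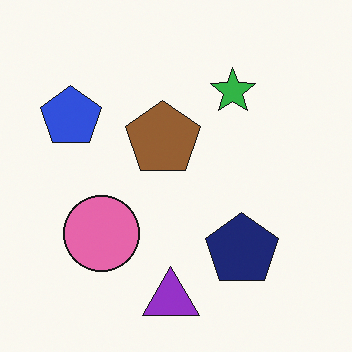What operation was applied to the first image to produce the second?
Flipped horizontally (left ↔ right).

The blue pentagon is in the top-right of the first image and the top-left of the second — shapes on opposite sides of the vertical midline have swapped in a mirror flip.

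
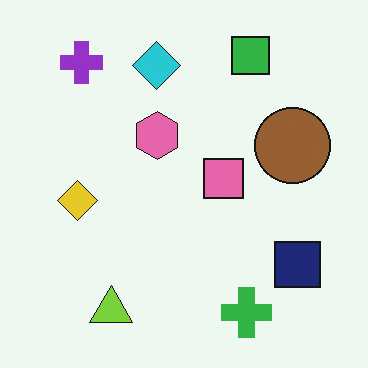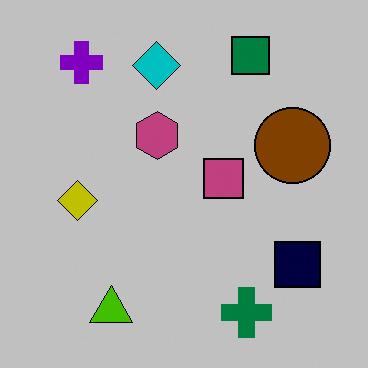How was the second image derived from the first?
This is the original image aggressively posterized.

Each flat color has snapped to a coarser quantized level — most visibly, the near-white background has dropped to a flat grey.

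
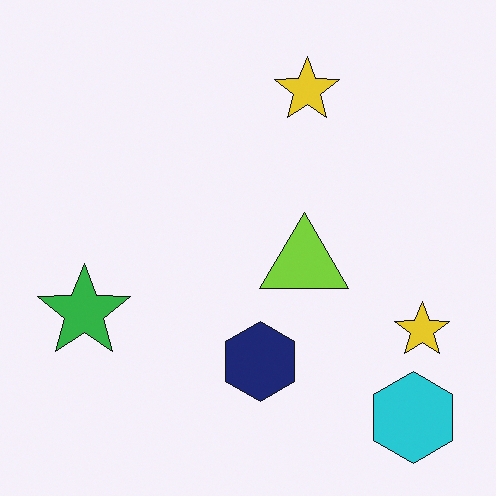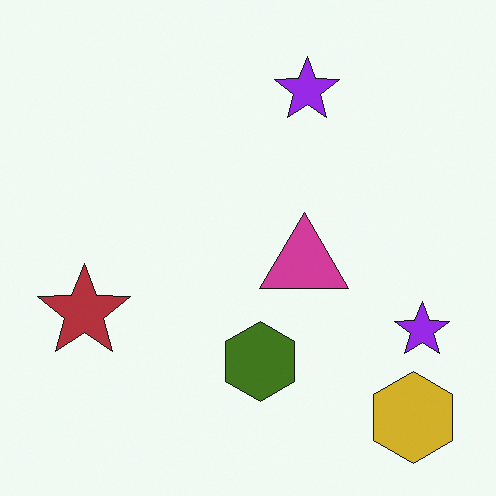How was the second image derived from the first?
Hue-shifted by a large amount.

Every shape's color has rotated by the same amount around the hue wheel — a uniform hue shift.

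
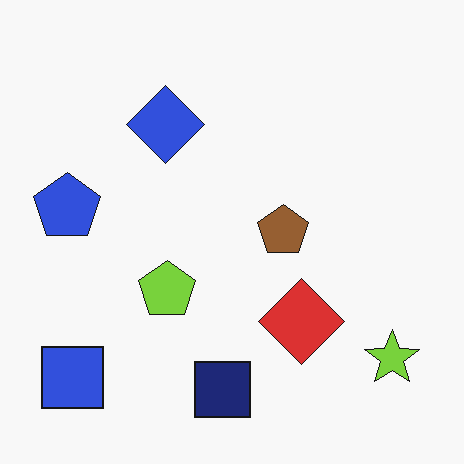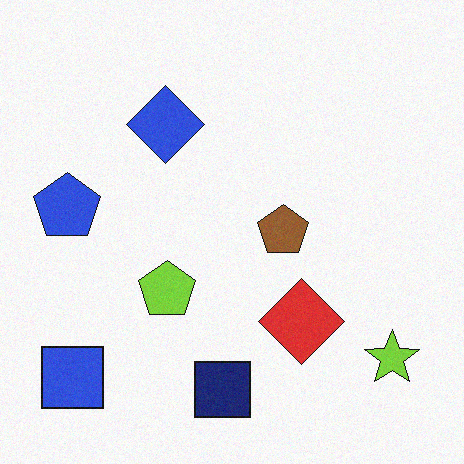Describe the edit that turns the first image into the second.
This is the original image degraded with a light layer of grain.

Random speckle covers the whole image, including the flat background.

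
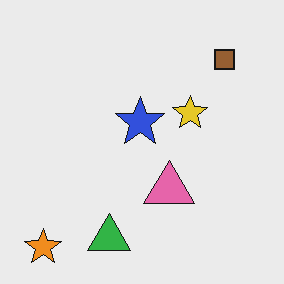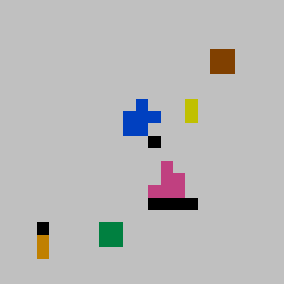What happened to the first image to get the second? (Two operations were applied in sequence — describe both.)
It was heavily posterized to just a handful of flat colors, then coarsely pixelated.

Each flat color has snapped to a coarser quantized level — most visibly, the near-white background has dropped to a flat grey. Shapes are reduced to large square blocks; fine edges and outlines are lost — a downscale-then-upscale (mosaic) effect.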